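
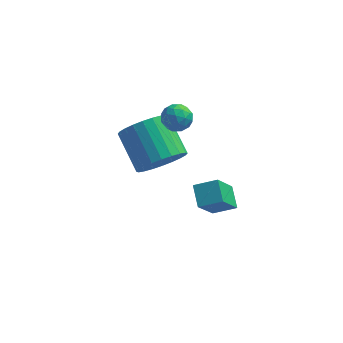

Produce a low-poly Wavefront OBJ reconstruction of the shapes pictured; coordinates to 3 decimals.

v -2.362 0.807 -2.489
v -1.976 1.354 -2.347
v -1.724 0.186 -1.833
v -1.338 0.733 -1.691
v -1.979 0.697 -1.457
v -2.374 1.081 -1.862
v -1.326 0.459 -2.318
v -1.721 0.843 -2.723
v -1.336 1.138 -2.241
v -1.74 1.285 -1.709
v -1.96 0.255 -2.471
v -2.364 0.402 -1.939
v -2.225 1.135 -2.475
v -1.475 0.405 -1.705
v -1.852 0.384 -1.567
v -1.625 0.705 -1.484
v -2.459 0.975 -2.19
v -2.232 1.296 -2.107
v -2.234 0.91 -1.584
v -1.468 0.244 -2.073
v -1.241 0.565 -1.99
v -2.075 0.835 -2.696
v -1.848 1.156 -2.613
v -1.466 0.63 -2.596
v -1.622 1.33 -2.33
v -1.247 0.965 -1.945
v -1.24 0.804 -2.313
v -1.472 1.03 -2.551
v -1.859 1.416 -2.017
v -1.484 1.051 -1.632
v -1.861 1.03 -1.494
v -2.093 1.255 -1.732
v -1.483 1.289 -1.955
v -2.216 0.489 -2.548
v -1.841 0.124 -2.163
v -1.607 0.285 -2.448
v -1.839 0.51 -2.686
v -2.453 0.575 -2.235
v -2.078 0.21 -1.85
v -2.228 0.51 -1.629
v -2.46 0.736 -1.867
v -2.217 0.251 -2.225
v 0.044 -3.613 -3.438
v -0.411 -4.603 -1.98
v -0.235 -2.806 -2.977
v -0.69 -3.796 -1.519
v 0.95 -3.504 -3.081
v 0.495 -4.494 -1.623
v 0.671 -2.697 -2.62
v 0.216 -3.687 -1.162
v -2.308 -0.251 -4.068
v -1.683 0.52 -4.518
v -2.607 1.862 -3.503
v -3.232 1.091 -3.052
v -2.007 0.505 -4.793
v -2.932 1.847 -3.778
v -2.377 0.375 -4.958
v -3.302 1.717 -3.942
v -2.736 0.149 -4.987
v -3.661 1.491 -3.971
v -3.031 -0.137 -4.876
v -3.955 1.205 -3.86
v -3.215 -0.441 -4.642
v -4.139 0.901 -3.626
v -3.261 -0.716 -4.321
v -4.185 0.626 -3.305
v -3.162 -0.92 -3.961
v -4.086 0.422 -2.945
v -2.933 -1.022 -3.617
v -3.857 0.32 -2.602
v -2.608 -1.007 -3.342
v -3.533 0.335 -2.327
v -2.238 -0.877 -3.178
v -3.163 0.465 -2.162
v -1.879 -0.651 -3.149
v -2.804 0.691 -2.133
v -1.585 -0.365 -3.26
v -2.509 0.977 -2.244
v -1.401 -0.061 -3.494
v -2.325 1.281 -2.478
v -1.355 0.214 -3.815
v -2.279 1.556 -2.799
v -1.454 0.418 -4.175
v -2.378 1.76 -3.159
f 1 38 17
f 38 12 41
f 17 41 6
f 38 41 17
f 1 17 13
f 17 6 18
f 13 18 2
f 17 18 13
f 1 13 22
f 13 2 23
f 22 23 8
f 13 23 22
f 1 22 34
f 22 8 37
f 34 37 11
f 22 37 34
f 1 34 38
f 34 11 42
f 38 42 12
f 34 42 38
f 2 18 29
f 18 6 32
f 29 32 10
f 18 32 29
f 6 41 19
f 41 12 40
f 19 40 5
f 41 40 19
f 12 42 39
f 42 11 35
f 39 35 3
f 42 35 39
f 11 37 36
f 37 8 24
f 36 24 7
f 37 24 36
f 8 23 28
f 23 2 25
f 28 25 9
f 23 25 28
f 4 30 16
f 30 10 31
f 16 31 5
f 30 31 16
f 4 16 14
f 16 5 15
f 14 15 3
f 16 15 14
f 4 14 21
f 14 3 20
f 21 20 7
f 14 20 21
f 4 21 26
f 21 7 27
f 26 27 9
f 21 27 26
f 4 26 30
f 26 9 33
f 30 33 10
f 26 33 30
f 5 31 19
f 31 10 32
f 19 32 6
f 31 32 19
f 3 15 39
f 15 5 40
f 39 40 12
f 15 40 39
f 7 20 36
f 20 3 35
f 36 35 11
f 20 35 36
f 9 27 28
f 27 7 24
f 28 24 8
f 27 24 28
f 10 33 29
f 33 9 25
f 29 25 2
f 33 25 29
f 44 46 43
f 47 44 43
f 43 46 45
f 45 47 43
f 44 50 46
f 48 44 47
f 48 50 44
f 46 50 45
f 49 47 45
f 45 50 49
f 49 48 47
f 50 48 49
f 52 51 55
f 52 55 53
f 53 55 56
f 53 56 54
f 55 51 57
f 55 57 56
f 56 57 58
f 56 58 54
f 57 51 59
f 57 59 58
f 58 59 60
f 58 60 54
f 59 51 61
f 59 61 60
f 60 61 62
f 60 62 54
f 61 51 63
f 61 63 62
f 62 63 64
f 62 64 54
f 63 51 65
f 63 65 64
f 64 65 66
f 64 66 54
f 65 51 67
f 65 67 66
f 66 67 68
f 66 68 54
f 67 51 69
f 67 69 68
f 68 69 70
f 68 70 54
f 69 51 71
f 69 71 70
f 70 71 72
f 70 72 54
f 71 51 73
f 71 73 72
f 72 73 74
f 72 74 54
f 73 51 75
f 73 75 74
f 74 75 76
f 74 76 54
f 75 51 77
f 75 77 76
f 76 77 78
f 76 78 54
f 77 51 79
f 77 79 78
f 78 79 80
f 78 80 54
f 79 51 81
f 79 81 80
f 80 81 82
f 80 82 54
f 81 51 83
f 81 83 82
f 82 83 84
f 82 84 54
f 83 51 52
f 83 52 84
f 84 52 53
f 84 53 54



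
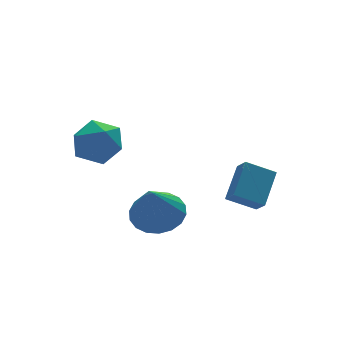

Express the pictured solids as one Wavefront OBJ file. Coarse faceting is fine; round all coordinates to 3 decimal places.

v -0.398 -3.126 -4.19
v 0.525 -3.025 -3.769
v -1.102 -3.774 -2.49
v 0.335 -2.62 -3.694
v -0.001 -2.315 -3.716
v -0.415 -2.171 -3.833
v -0.826 -2.216 -4.02
v -1.152 -2.441 -4.241
v -1.33 -2.802 -4.452
v -1.322 -3.227 -4.61
v -1.132 -3.633 -4.686
v -0.796 -3.937 -4.663
v -0.382 -4.082 -4.547
v 0.029 -4.037 -4.36
v 0.356 -3.811 -4.139
v 0.533 -3.45 -3.928
v 2.968 -4.227 -4.5
v 2.948 -4.811 -3.954
v 2.009 -3.683 -3.953
v 1.99 -4.267 -3.407
v 3.97 -3.393 -3.573
v 3.951 -3.977 -3.027
v 3.012 -2.849 -3.026
v 2.992 -3.433 -2.48
v -1.606 0.832 -1.931
v -1.113 0.532 -2.822
v -1.087 -0.612 -1.158
v -0.594 -0.912 -2.049
v -0.224 -0.089 -1.489
v -0.545 0.804 -1.967
v -1.655 -0.884 -2.013
v -1.976 0.009 -2.491
v -1.143 -0.528 -2.873
v -0.259 -0.037 -2.549
v -1.941 -0.043 -1.431
v -1.057 0.448 -1.107
f 2 1 4
f 2 4 3
f 4 1 5
f 4 5 3
f 5 1 6
f 5 6 3
f 6 1 7
f 6 7 3
f 7 1 8
f 7 8 3
f 8 1 9
f 8 9 3
f 9 1 10
f 9 10 3
f 10 1 11
f 10 11 3
f 11 1 12
f 11 12 3
f 12 1 13
f 12 13 3
f 13 1 14
f 13 14 3
f 14 1 15
f 14 15 3
f 15 1 16
f 15 16 3
f 16 1 2
f 16 2 3
f 18 20 17
f 21 18 17
f 17 20 19
f 19 21 17
f 18 24 20
f 22 18 21
f 22 24 18
f 20 24 19
f 23 21 19
f 19 24 23
f 23 22 21
f 24 22 23
f 25 36 30
f 25 30 26
f 25 26 32
f 25 32 35
f 25 35 36
f 26 30 34
f 30 36 29
f 36 35 27
f 35 32 31
f 32 26 33
f 28 34 29
f 28 29 27
f 28 27 31
f 28 31 33
f 28 33 34
f 29 34 30
f 27 29 36
f 31 27 35
f 33 31 32
f 34 33 26



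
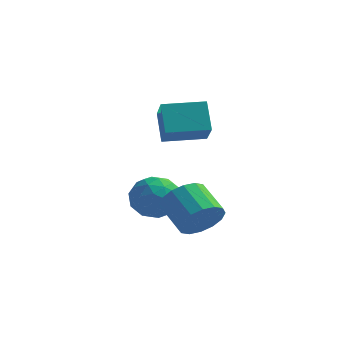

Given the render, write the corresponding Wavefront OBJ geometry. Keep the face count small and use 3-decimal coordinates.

v 4.612 -3.842 -1.069
v 5.251 -3.027 -0.798
v 4.006 -2.343 0.08
v 3.368 -3.158 -0.191
v 5.007 -2.867 -1.269
v 3.762 -2.184 -0.391
v 4.657 -2.969 -1.686
v 3.412 -2.285 -0.808
v 4.295 -3.304 -1.938
v 3.05 -2.62 -1.06
v 4.018 -3.783 -1.957
v 2.773 -3.1 -1.079
v 3.901 -4.278 -1.738
v 2.656 -3.595 -0.86
v 3.974 -4.657 -1.34
v 2.729 -3.973 -0.462
v 4.218 -4.816 -0.869
v 2.973 -4.133 0.009
v 4.568 -4.715 -0.452
v 3.323 -4.031 0.426
v 4.93 -4.38 -0.2
v 3.685 -3.696 0.678
v 5.207 -3.9 -0.181
v 3.962 -3.217 0.697
v 5.324 -3.405 -0.4
v 4.079 -2.722 0.478
v 1.191 -1.315 3.586
v 1.952 -2.385 4.518
v 2.716 -0.168 3.657
v 3.477 -1.238 4.589
v 1.783 -2.022 2.291
v 2.544 -3.092 3.223
v 3.308 -0.875 2.362
v 4.069 -1.945 3.294
v 0.112 -1.333 -0.992
v 0.965 -0.633 -0.523
v 1.475 -2.467 -1.777
v 2.328 -1.767 -1.308
v 1.649 -2.447 -0.592
v 0.806 -1.746 -0.106
v 1.634 -1.354 -2.194
v 0.791 -0.653 -1.708
v 1.905 -0.646 -1.266
v 1.915 -1.322 -0.275
v 0.525 -1.778 -2.025
v 0.535 -2.454 -1.034
v 0.419 -0.883 -0.688
v 2.021 -2.217 -1.612
v 1.622 -2.616 -1.191
v 2.123 -2.205 -0.915
v 0.326 -1.537 -0.443
v 0.827 -1.126 -0.167
v 1.229 -2.192 -0.208
v 1.613 -1.974 -2.133
v 2.114 -1.563 -1.857
v 0.317 -0.895 -1.385
v 0.818 -0.484 -1.109
v 1.211 -0.908 -2.092
v 1.473 -0.48 -0.849
v 2.274 -1.147 -1.311
v 1.866 -0.904 -1.832
v 1.371 -0.492 -1.546
v 1.478 -0.877 -0.267
v 2.279 -1.544 -0.729
v 1.88 -1.943 -0.308
v 1.385 -1.531 -0.022
v 2.031 -0.885 -0.704
v 0.161 -1.556 -1.571
v 0.962 -2.223 -2.033
v 1.055 -1.569 -2.278
v 0.56 -1.157 -1.992
v 0.166 -1.953 -0.989
v 0.967 -2.62 -1.451
v 1.069 -2.608 -0.754
v 0.574 -2.196 -0.468
v 0.409 -2.215 -1.596
f 2 1 5
f 2 5 3
f 3 5 6
f 3 6 4
f 5 1 7
f 5 7 6
f 6 7 8
f 6 8 4
f 7 1 9
f 7 9 8
f 8 9 10
f 8 10 4
f 9 1 11
f 9 11 10
f 10 11 12
f 10 12 4
f 11 1 13
f 11 13 12
f 12 13 14
f 12 14 4
f 13 1 15
f 13 15 14
f 14 15 16
f 14 16 4
f 15 1 17
f 15 17 16
f 16 17 18
f 16 18 4
f 17 1 19
f 17 19 18
f 18 19 20
f 18 20 4
f 19 1 21
f 19 21 20
f 20 21 22
f 20 22 4
f 21 1 23
f 21 23 22
f 22 23 24
f 22 24 4
f 23 1 25
f 23 25 24
f 24 25 26
f 24 26 4
f 25 1 2
f 25 2 26
f 26 2 3
f 26 3 4
f 28 30 27
f 31 28 27
f 27 30 29
f 29 31 27
f 28 34 30
f 32 28 31
f 32 34 28
f 30 34 29
f 33 31 29
f 29 34 33
f 33 32 31
f 34 32 33
f 35 72 51
f 72 46 75
f 51 75 40
f 72 75 51
f 35 51 47
f 51 40 52
f 47 52 36
f 51 52 47
f 35 47 56
f 47 36 57
f 56 57 42
f 47 57 56
f 35 56 68
f 56 42 71
f 68 71 45
f 56 71 68
f 35 68 72
f 68 45 76
f 72 76 46
f 68 76 72
f 36 52 63
f 52 40 66
f 63 66 44
f 52 66 63
f 40 75 53
f 75 46 74
f 53 74 39
f 75 74 53
f 46 76 73
f 76 45 69
f 73 69 37
f 76 69 73
f 45 71 70
f 71 42 58
f 70 58 41
f 71 58 70
f 42 57 62
f 57 36 59
f 62 59 43
f 57 59 62
f 38 64 50
f 64 44 65
f 50 65 39
f 64 65 50
f 38 50 48
f 50 39 49
f 48 49 37
f 50 49 48
f 38 48 55
f 48 37 54
f 55 54 41
f 48 54 55
f 38 55 60
f 55 41 61
f 60 61 43
f 55 61 60
f 38 60 64
f 60 43 67
f 64 67 44
f 60 67 64
f 39 65 53
f 65 44 66
f 53 66 40
f 65 66 53
f 37 49 73
f 49 39 74
f 73 74 46
f 49 74 73
f 41 54 70
f 54 37 69
f 70 69 45
f 54 69 70
f 43 61 62
f 61 41 58
f 62 58 42
f 61 58 62
f 44 67 63
f 67 43 59
f 63 59 36
f 67 59 63



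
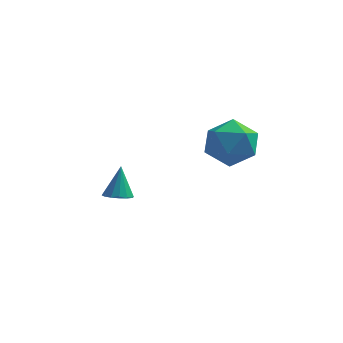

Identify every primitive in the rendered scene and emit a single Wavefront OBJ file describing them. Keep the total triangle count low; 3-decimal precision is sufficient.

v -3.574 -1.654 -3.592
v -3.094 -2.054 -3.413
v -3.566 -1.026 -2.208
v -2.939 -1.782 -3.537
v -2.954 -1.476 -3.676
v -3.135 -1.218 -3.792
v -3.434 -1.076 -3.855
v -3.77 -1.089 -3.847
v -4.054 -1.254 -3.771
v -4.208 -1.525 -3.647
v -4.193 -1.832 -3.508
v -4.012 -2.09 -3.392
v -3.713 -2.232 -3.329
v -3.377 -2.219 -3.337
v 0.353 -3.133 1.55
v 1.282 -2.472 1.217
v 1.398 -4.728 1.303
v 2.327 -4.067 0.97
v 1.955 -4.043 2.098
v 1.309 -3.057 2.251
v 1.371 -4.143 0.269
v 0.725 -3.157 0.422
v 1.912 -3.096 0.425
v 2.273 -3.034 1.556
v 0.407 -4.166 0.964
v 0.768 -4.104 2.095
f 2 1 4
f 2 4 3
f 4 1 5
f 4 5 3
f 5 1 6
f 5 6 3
f 6 1 7
f 6 7 3
f 7 1 8
f 7 8 3
f 8 1 9
f 8 9 3
f 9 1 10
f 9 10 3
f 10 1 11
f 10 11 3
f 11 1 12
f 11 12 3
f 12 1 13
f 12 13 3
f 13 1 14
f 13 14 3
f 14 1 2
f 14 2 3
f 15 26 20
f 15 20 16
f 15 16 22
f 15 22 25
f 15 25 26
f 16 20 24
f 20 26 19
f 26 25 17
f 25 22 21
f 22 16 23
f 18 24 19
f 18 19 17
f 18 17 21
f 18 21 23
f 18 23 24
f 19 24 20
f 17 19 26
f 21 17 25
f 23 21 22
f 24 23 16



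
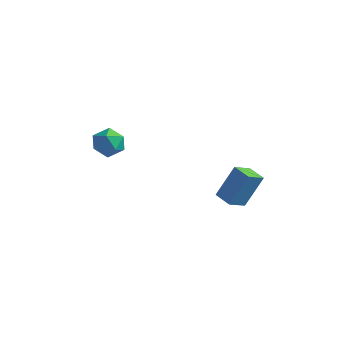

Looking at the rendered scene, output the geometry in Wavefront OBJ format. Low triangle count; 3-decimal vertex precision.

v -2.831 -0.931 3.969
v -2.039 -0.566 3.998
v -2.241 -2.214 3.982
v -1.449 -1.849 4.011
v -1.981 -1.79 4.7
v -2.346 -0.998 4.692
v -1.934 -1.782 3.288
v -2.299 -0.99 3.28
v -1.484 -1.092 3.577
v -1.514 -1.097 4.449
v -2.766 -1.683 3.531
v -2.796 -1.688 4.403
v 3.07 -0.609 1.909
v 3.569 0.161 3.492
v 3.336 0.324 1.371
v 3.835 1.095 2.954
v 3.965 -0.935 1.786
v 4.464 -0.164 3.369
v 4.231 -0.001 1.248
v 4.73 0.769 2.831
f 1 12 6
f 1 6 2
f 1 2 8
f 1 8 11
f 1 11 12
f 2 6 10
f 6 12 5
f 12 11 3
f 11 8 7
f 8 2 9
f 4 10 5
f 4 5 3
f 4 3 7
f 4 7 9
f 4 9 10
f 5 10 6
f 3 5 12
f 7 3 11
f 9 7 8
f 10 9 2
f 14 16 13
f 17 14 13
f 13 16 15
f 15 17 13
f 14 20 16
f 18 14 17
f 18 20 14
f 16 20 15
f 19 17 15
f 15 20 19
f 19 18 17
f 20 18 19



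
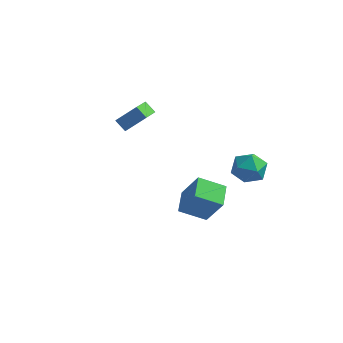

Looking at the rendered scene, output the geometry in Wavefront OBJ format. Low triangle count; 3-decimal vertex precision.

v 1.986 -3.836 -0.807
v 2.952 -4.019 0.865
v 1.639 -2.566 -0.468
v 2.605 -2.748 1.204
v 3.295 -3.292 -1.504
v 4.261 -3.474 0.168
v 2.948 -2.021 -1.165
v 3.914 -2.204 0.507
v -3.458 2.952 -0.761
v -3.144 1.074 0.216
v -4.103 3.126 -0.22
v -3.789 1.248 0.757
v -2.511 3.592 0.163
v -2.197 1.714 1.14
v -3.156 3.766 0.704
v -2.842 1.888 1.681
v 3.242 4.637 -3.567
v 3.754 4.274 -2.671
v 2.006 3.386 -3.369
v 2.518 3.023 -2.473
v 2.019 3.995 -2.46
v 2.783 4.769 -2.583
v 2.977 2.891 -3.457
v 3.741 3.665 -3.58
v 3.59 3.194 -2.604
v 2.998 3.877 -1.988
v 2.762 3.783 -4.052
v 2.17 4.466 -3.436
f 2 4 1
f 5 2 1
f 1 4 3
f 3 5 1
f 2 8 4
f 6 2 5
f 6 8 2
f 4 8 3
f 7 5 3
f 3 8 7
f 7 6 5
f 8 6 7
f 10 12 9
f 13 10 9
f 9 12 11
f 11 13 9
f 10 16 12
f 14 10 13
f 14 16 10
f 12 16 11
f 15 13 11
f 11 16 15
f 15 14 13
f 16 14 15
f 17 28 22
f 17 22 18
f 17 18 24
f 17 24 27
f 17 27 28
f 18 22 26
f 22 28 21
f 28 27 19
f 27 24 23
f 24 18 25
f 20 26 21
f 20 21 19
f 20 19 23
f 20 23 25
f 20 25 26
f 21 26 22
f 19 21 28
f 23 19 27
f 25 23 24
f 26 25 18



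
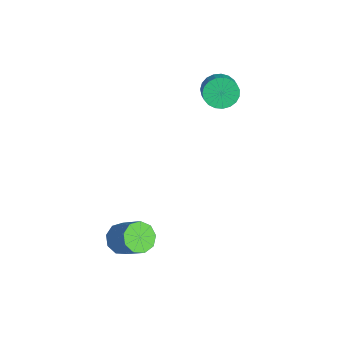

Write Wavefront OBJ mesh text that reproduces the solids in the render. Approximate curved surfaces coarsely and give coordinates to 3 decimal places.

v 2.482 -3.758 -2.392
v 3.174 -3.686 -3.053
v 4.45 -3.051 -1.65
v 3.758 -3.122 -0.988
v 2.845 -3.119 -3.01
v 4.121 -2.484 -1.607
v 2.346 -2.851 -2.678
v 3.622 -2.216 -1.275
v 1.911 -3.007 -2.212
v 3.186 -2.372 -0.808
v 1.743 -3.514 -1.83
v 3.018 -2.879 -0.426
v 1.921 -4.135 -1.711
v 3.196 -3.5 -0.307
v 2.362 -4.579 -1.91
v 3.637 -3.944 -0.507
v 2.859 -4.639 -2.335
v 4.134 -4.004 -0.932
v 3.18 -4.286 -2.786
v 4.455 -3.651 -1.383
v -3.237 3.257 3.208
v -2.817 2.79 2.404
v -1.964 2.656 2.928
v -2.383 3.123 3.732
v -2.712 3.195 2.336
v -1.858 3.061 2.859
v -2.697 3.611 2.419
v -1.843 3.477 2.942
v -2.775 3.966 2.638
v -1.922 3.831 3.161
v -2.933 4.198 2.956
v -2.08 4.063 3.479
v -3.144 4.267 3.317
v -2.291 4.133 3.84
v -3.371 4.162 3.66
v -2.517 4.028 4.183
v -3.574 3.9 3.924
v -2.721 3.766 4.448
v -3.719 3.528 4.065
v -2.866 3.393 4.588
v -3.781 3.108 4.058
v -2.928 2.974 4.581
v -3.749 2.714 3.904
v -2.895 2.58 4.427
v -3.628 2.414 3.629
v -2.774 2.28 4.152
v -3.439 2.26 3.282
v -2.586 2.126 3.805
v -3.215 2.278 2.922
v -2.362 2.144 3.445
v -2.995 2.466 2.612
v -2.142 2.331 3.135
f 2 1 5
f 2 5 3
f 3 5 6
f 3 6 4
f 5 1 7
f 5 7 6
f 6 7 8
f 6 8 4
f 7 1 9
f 7 9 8
f 8 9 10
f 8 10 4
f 9 1 11
f 9 11 10
f 10 11 12
f 10 12 4
f 11 1 13
f 11 13 12
f 12 13 14
f 12 14 4
f 13 1 15
f 13 15 14
f 14 15 16
f 14 16 4
f 15 1 17
f 15 17 16
f 16 17 18
f 16 18 4
f 17 1 19
f 17 19 18
f 18 19 20
f 18 20 4
f 19 1 2
f 19 2 20
f 20 2 3
f 20 3 4
f 22 21 25
f 22 25 23
f 23 25 26
f 23 26 24
f 25 21 27
f 25 27 26
f 26 27 28
f 26 28 24
f 27 21 29
f 27 29 28
f 28 29 30
f 28 30 24
f 29 21 31
f 29 31 30
f 30 31 32
f 30 32 24
f 31 21 33
f 31 33 32
f 32 33 34
f 32 34 24
f 33 21 35
f 33 35 34
f 34 35 36
f 34 36 24
f 35 21 37
f 35 37 36
f 36 37 38
f 36 38 24
f 37 21 39
f 37 39 38
f 38 39 40
f 38 40 24
f 39 21 41
f 39 41 40
f 40 41 42
f 40 42 24
f 41 21 43
f 41 43 42
f 42 43 44
f 42 44 24
f 43 21 45
f 43 45 44
f 44 45 46
f 44 46 24
f 45 21 47
f 45 47 46
f 46 47 48
f 46 48 24
f 47 21 49
f 47 49 48
f 48 49 50
f 48 50 24
f 49 21 51
f 49 51 50
f 50 51 52
f 50 52 24
f 51 21 22
f 51 22 52
f 52 22 23
f 52 23 24



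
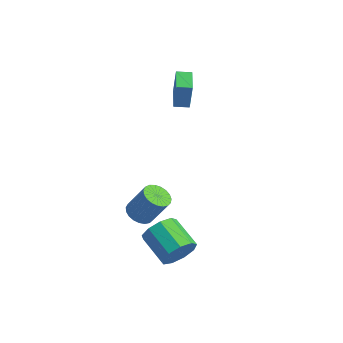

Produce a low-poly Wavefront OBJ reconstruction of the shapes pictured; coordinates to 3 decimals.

v 0.424 -2.953 0.097
v 0.789 -2.362 -0.279
v 1.561 -1.856 1.267
v 1.196 -2.447 1.643
v 0.508 -2.22 -0.185
v 1.28 -1.714 1.361
v 0.212 -2.205 -0.042
v 0.984 -1.699 1.503
v -0.047 -2.319 0.125
v 0.725 -1.813 1.67
v -0.224 -2.543 0.287
v 0.548 -2.037 1.832
v -0.29 -2.838 0.416
v 0.482 -2.332 1.961
v -0.232 -3.153 0.49
v 0.54 -2.646 2.036
v -0.06 -3.433 0.496
v 0.712 -2.927 2.042
v 0.195 -3.63 0.434
v 0.967 -3.124 1.979
v 0.489 -3.71 0.313
v 1.261 -3.204 1.858
v 0.773 -3.66 0.155
v 1.545 -3.153 1.7
v 0.996 -3.487 -0.013
v 1.768 -2.98 1.532
v 1.12 -3.222 -0.162
v 1.892 -2.715 1.383
v 1.124 -2.91 -0.266
v 1.896 -2.404 1.279
v 1.007 -2.606 -0.307
v 1.779 -2.1 1.238
v -4.645 3.831 3.238
v -4.389 3.803 4.919
v -4.09 4.47 3.164
v -3.834 4.443 4.845
v -3.546 2.857 3.055
v -3.29 2.83 4.736
v -2.991 3.497 2.981
v -2.735 3.469 4.662
v 3.406 -2.997 -1.133
v 3.807 -2.555 -0.305
v 2.094 -2.361 0.42
v 1.694 -2.803 -0.407
v 3.658 -2.071 -0.786
v 1.945 -1.877 -0.061
v 3.392 -2.021 -1.429
v 1.679 -1.827 -0.704
v 3.132 -2.428 -1.933
v 1.419 -2.233 -1.208
v 3.001 -3.1 -2.063
v 1.288 -2.906 -1.338
v 3.059 -3.725 -1.757
v 1.347 -3.531 -1.032
v 3.28 -4.009 -1.159
v 1.568 -3.815 -0.434
v 3.56 -3.819 -0.549
v 1.847 -3.625 0.176
v 3.768 -3.245 -0.212
v 2.055 -3.051 0.513
f 2 1 5
f 2 5 3
f 3 5 6
f 3 6 4
f 5 1 7
f 5 7 6
f 6 7 8
f 6 8 4
f 7 1 9
f 7 9 8
f 8 9 10
f 8 10 4
f 9 1 11
f 9 11 10
f 10 11 12
f 10 12 4
f 11 1 13
f 11 13 12
f 12 13 14
f 12 14 4
f 13 1 15
f 13 15 14
f 14 15 16
f 14 16 4
f 15 1 17
f 15 17 16
f 16 17 18
f 16 18 4
f 17 1 19
f 17 19 18
f 18 19 20
f 18 20 4
f 19 1 21
f 19 21 20
f 20 21 22
f 20 22 4
f 21 1 23
f 21 23 22
f 22 23 24
f 22 24 4
f 23 1 25
f 23 25 24
f 24 25 26
f 24 26 4
f 25 1 27
f 25 27 26
f 26 27 28
f 26 28 4
f 27 1 29
f 27 29 28
f 28 29 30
f 28 30 4
f 29 1 31
f 29 31 30
f 30 31 32
f 30 32 4
f 31 1 2
f 31 2 32
f 32 2 3
f 32 3 4
f 34 36 33
f 37 34 33
f 33 36 35
f 35 37 33
f 34 40 36
f 38 34 37
f 38 40 34
f 36 40 35
f 39 37 35
f 35 40 39
f 39 38 37
f 40 38 39
f 42 41 45
f 42 45 43
f 43 45 46
f 43 46 44
f 45 41 47
f 45 47 46
f 46 47 48
f 46 48 44
f 47 41 49
f 47 49 48
f 48 49 50
f 48 50 44
f 49 41 51
f 49 51 50
f 50 51 52
f 50 52 44
f 51 41 53
f 51 53 52
f 52 53 54
f 52 54 44
f 53 41 55
f 53 55 54
f 54 55 56
f 54 56 44
f 55 41 57
f 55 57 56
f 56 57 58
f 56 58 44
f 57 41 59
f 57 59 58
f 58 59 60
f 58 60 44
f 59 41 42
f 59 42 60
f 60 42 43
f 60 43 44



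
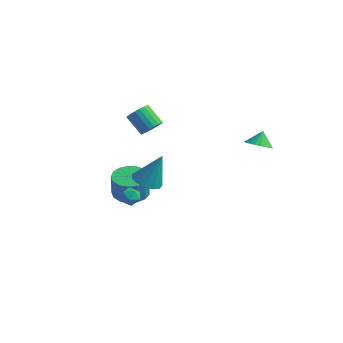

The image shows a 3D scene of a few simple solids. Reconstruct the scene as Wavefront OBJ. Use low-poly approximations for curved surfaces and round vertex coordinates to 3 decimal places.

v -2.427 -0.304 -4.547
v -1.551 -0.948 -4.628
v -1.497 -1.06 -3.153
v -2.373 -0.416 -3.073
v -1.35 -0.468 -4.599
v -1.297 -0.579 -3.124
v -1.396 0.05 -4.558
v -1.342 -0.061 -3.083
v -1.678 0.487 -4.515
v -1.624 0.376 -3.04
v -2.132 0.743 -4.479
v -2.078 0.631 -3.004
v -2.653 0.758 -4.459
v -2.599 0.647 -2.984
v -3.122 0.53 -4.459
v -3.068 0.419 -2.984
v -3.432 0.111 -4.479
v -3.378 0 -3.004
v -3.512 -0.403 -4.515
v -3.458 -0.514 -3.04
v -3.343 -0.895 -4.558
v -3.289 -1.006 -3.084
v -2.964 -1.251 -4.599
v -2.91 -1.363 -3.124
v -2.463 -1.391 -4.628
v -2.409 -1.502 -3.153
v -1.953 -1.281 -4.638
v -1.899 -1.393 -3.164
v -1.56 -1.731 -2.849
v -1.005 -1.525 -3.145
v -1.555 -2.615 -3.455
v -1 -2.409 -3.751
v -0.987 -2.596 -3.116
v -0.989 -2.05 -2.741
v -1.571 -2.09 -3.859
v -1.573 -1.544 -3.484
v -1.011 -1.747 -3.769
v -0.65 -2.06 -3.31
v -1.91 -2.08 -3.29
v -1.549 -2.393 -2.831
v 3.899 3.088 -0.155
v 4.704 3.274 -0.232
v 3.841 3.672 0.655
v 4.554 3.521 -0.422
v 4.291 3.693 -0.564
v 3.96 3.76 -0.637
v 3.619 3.711 -0.625
v 3.326 3.554 -0.533
v 3.132 3.317 -0.375
v 3.07 3.039 -0.178
v 3.152 2.77 0.022
v 3.363 2.556 0.191
v 3.667 2.434 0.301
v 4.01 2.425 0.332
v 4.334 2.53 0.279
v 4.583 2.732 0.151
v 4.714 2.995 -0.03
v -0.433 -1.665 -1.876
v 0.308 -1.262 -2.243
v 0.193 -1.055 0.056
v -0.065 -0.903 -2.236
v -0.555 -0.785 -2.114
v -1.007 -0.947 -1.917
v -1.276 -1.337 -1.706
v -1.277 -1.831 -1.55
v -1.011 -2.272 -1.496
v -0.561 -2.521 -1.564
v -0.071 -2.498 -1.73
v 0.305 -2.211 -1.943
v 0.446 -1.75 -2.134
v -3.056 2.931 -1.244
v -2.577 2.862 -0.659
v -3.705 3.08 0.29
v -4.184 3.149 -0.296
v -2.565 3.172 -0.717
v -3.693 3.391 0.232
v -2.639 3.441 -0.866
v -3.767 3.659 0.083
v -2.785 3.622 -1.08
v -3.913 3.84 -0.132
v -2.977 3.683 -1.323
v -4.105 3.901 -0.375
v -3.183 3.614 -1.553
v -4.311 3.832 -0.604
v -3.368 3.427 -1.729
v -4.496 3.645 -0.78
v -3.498 3.154 -1.821
v -4.626 3.372 -0.872
v -3.552 2.843 -1.814
v -4.68 3.061 -0.865
v -3.52 2.547 -1.708
v -4.648 2.765 -0.759
v -3.408 2.317 -1.522
v -4.536 2.535 -0.573
v -3.235 2.194 -1.288
v -4.363 2.412 -0.339
v -3.031 2.198 -1.046
v -4.159 2.416 -0.098
v -2.832 2.328 -0.839
v -3.96 2.547 0.11
v -2.671 2.563 -0.702
v -3.799 2.782 0.247
f 2 1 5
f 2 5 3
f 3 5 6
f 3 6 4
f 5 1 7
f 5 7 6
f 6 7 8
f 6 8 4
f 7 1 9
f 7 9 8
f 8 9 10
f 8 10 4
f 9 1 11
f 9 11 10
f 10 11 12
f 10 12 4
f 11 1 13
f 11 13 12
f 12 13 14
f 12 14 4
f 13 1 15
f 13 15 14
f 14 15 16
f 14 16 4
f 15 1 17
f 15 17 16
f 16 17 18
f 16 18 4
f 17 1 19
f 17 19 18
f 18 19 20
f 18 20 4
f 19 1 21
f 19 21 20
f 20 21 22
f 20 22 4
f 21 1 23
f 21 23 22
f 22 23 24
f 22 24 4
f 23 1 25
f 23 25 24
f 24 25 26
f 24 26 4
f 25 1 27
f 25 27 26
f 26 27 28
f 26 28 4
f 27 1 2
f 27 2 28
f 28 2 3
f 28 3 4
f 29 40 34
f 29 34 30
f 29 30 36
f 29 36 39
f 29 39 40
f 30 34 38
f 34 40 33
f 40 39 31
f 39 36 35
f 36 30 37
f 32 38 33
f 32 33 31
f 32 31 35
f 32 35 37
f 32 37 38
f 33 38 34
f 31 33 40
f 35 31 39
f 37 35 36
f 38 37 30
f 42 41 44
f 42 44 43
f 44 41 45
f 44 45 43
f 45 41 46
f 45 46 43
f 46 41 47
f 46 47 43
f 47 41 48
f 47 48 43
f 48 41 49
f 48 49 43
f 49 41 50
f 49 50 43
f 50 41 51
f 50 51 43
f 51 41 52
f 51 52 43
f 52 41 53
f 52 53 43
f 53 41 54
f 53 54 43
f 54 41 55
f 54 55 43
f 55 41 56
f 55 56 43
f 56 41 57
f 56 57 43
f 57 41 42
f 57 42 43
f 59 58 61
f 59 61 60
f 61 58 62
f 61 62 60
f 62 58 63
f 62 63 60
f 63 58 64
f 63 64 60
f 64 58 65
f 64 65 60
f 65 58 66
f 65 66 60
f 66 58 67
f 66 67 60
f 67 58 68
f 67 68 60
f 68 58 69
f 68 69 60
f 69 58 70
f 69 70 60
f 70 58 59
f 70 59 60
f 72 71 75
f 72 75 73
f 73 75 76
f 73 76 74
f 75 71 77
f 75 77 76
f 76 77 78
f 76 78 74
f 77 71 79
f 77 79 78
f 78 79 80
f 78 80 74
f 79 71 81
f 79 81 80
f 80 81 82
f 80 82 74
f 81 71 83
f 81 83 82
f 82 83 84
f 82 84 74
f 83 71 85
f 83 85 84
f 84 85 86
f 84 86 74
f 85 71 87
f 85 87 86
f 86 87 88
f 86 88 74
f 87 71 89
f 87 89 88
f 88 89 90
f 88 90 74
f 89 71 91
f 89 91 90
f 90 91 92
f 90 92 74
f 91 71 93
f 91 93 92
f 92 93 94
f 92 94 74
f 93 71 95
f 93 95 94
f 94 95 96
f 94 96 74
f 95 71 97
f 95 97 96
f 96 97 98
f 96 98 74
f 97 71 99
f 97 99 98
f 98 99 100
f 98 100 74
f 99 71 101
f 99 101 100
f 100 101 102
f 100 102 74
f 101 71 72
f 101 72 102
f 102 72 73
f 102 73 74



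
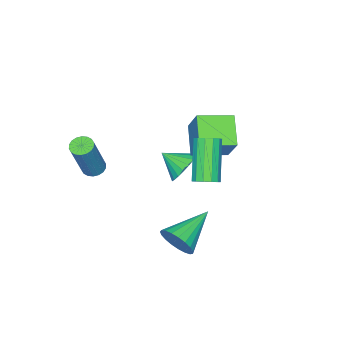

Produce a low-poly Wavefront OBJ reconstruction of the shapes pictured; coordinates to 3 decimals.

v -0.24 3.194 1.051
v 0.162 3.377 1.41
v -0.897 2.61 2.989
v -1.3 2.426 2.629
v -0.051 3.616 1.383
v -1.11 2.849 2.962
v -0.324 3.721 1.251
v -1.383 2.954 2.83
v -0.571 3.658 1.055
v -1.63 2.891 2.634
v -0.712 3.448 0.858
v -1.772 2.681 2.436
v -0.705 3.157 0.722
v -1.764 2.39 2.3
v -0.549 2.878 0.69
v -1.608 2.111 2.269
v -0.296 2.699 0.773
v -1.355 1.932 2.352
v -0.025 2.677 0.944
v -1.084 1.91 2.523
v 0.178 2.819 1.149
v -0.882 2.052 2.728
v 0.247 3.08 1.323
v -0.812 2.313 2.901
v 0.365 -2.119 -0.366
v 0.732 -2.462 -0.5
v 1.643 -2.264 1.493
v 1.275 -1.921 1.626
v 0.825 -2.26 -0.563
v 1.736 -2.061 1.43
v 0.827 -2.03 -0.587
v 1.738 -1.831 1.406
v 0.737 -1.817 -0.567
v 1.648 -1.619 1.426
v 0.574 -1.665 -0.507
v 1.485 -1.466 1.485
v 0.369 -1.602 -0.42
v 1.28 -1.403 1.573
v 0.163 -1.642 -0.322
v 1.074 -1.443 1.671
v -0.003 -1.776 -0.233
v 0.908 -1.578 1.76
v -0.096 -1.979 -0.17
v 0.815 -1.78 1.823
v -0.098 -2.209 -0.146
v 0.813 -2.01 1.847
v -0.008 -2.421 -0.166
v 0.903 -2.223 1.827
v 0.155 -2.574 -0.225
v 1.066 -2.375 1.767
v 0.36 -2.637 -0.313
v 1.271 -2.438 1.68
v 0.566 -2.597 -0.411
v 1.477 -2.398 1.582
v -3.868 -0.772 -2.345
v -3.013 -0.634 -2.55
v -3.552 -1.768 -1.695
v -3.049 -0.441 -2.237
v -3.227 -0.305 -1.942
v -3.515 -0.25 -1.717
v -3.865 -0.285 -1.6
v -4.215 -0.404 -1.612
v -4.505 -0.587 -1.751
v -4.685 -0.802 -1.993
v -4.724 -1.012 -2.295
v -4.615 -1.18 -2.606
v -4.377 -1.278 -2.872
v -4.051 -1.288 -3.047
v -3.693 -1.209 -3.1
v -3.366 -1.055 -3.023
v -3.125 -0.852 -2.828
v -2.984 0.25 -0.5
v -3.894 -0.615 0.409
v -4.161 1.287 -0.691
v -5.071 0.422 0.218
v -2.429 1.138 0.902
v -3.339 0.273 1.811
v -3.606 2.175 0.711
v -4.516 1.31 1.62
v 0.421 2.259 -2.777
v 0.738 2.609 -2.07
v -1.441 2.381 -2.003
v 0.673 2.893 -2.27
v 0.565 3.068 -2.558
v 0.432 3.102 -2.884
v 0.297 2.991 -3.191
v 0.183 2.754 -3.426
v 0.111 2.43 -3.55
v 0.092 2.078 -3.54
v 0.13 1.756 -3.398
v 0.218 1.522 -3.148
v 0.342 1.415 -2.835
v 0.479 1.454 -2.511
v 0.606 1.632 -2.234
v 0.701 1.919 -2.05
v 0.748 2.265 -1.992
f 2 1 5
f 2 5 3
f 3 5 6
f 3 6 4
f 5 1 7
f 5 7 6
f 6 7 8
f 6 8 4
f 7 1 9
f 7 9 8
f 8 9 10
f 8 10 4
f 9 1 11
f 9 11 10
f 10 11 12
f 10 12 4
f 11 1 13
f 11 13 12
f 12 13 14
f 12 14 4
f 13 1 15
f 13 15 14
f 14 15 16
f 14 16 4
f 15 1 17
f 15 17 16
f 16 17 18
f 16 18 4
f 17 1 19
f 17 19 18
f 18 19 20
f 18 20 4
f 19 1 21
f 19 21 20
f 20 21 22
f 20 22 4
f 21 1 23
f 21 23 22
f 22 23 24
f 22 24 4
f 23 1 2
f 23 2 24
f 24 2 3
f 24 3 4
f 26 25 29
f 26 29 27
f 27 29 30
f 27 30 28
f 29 25 31
f 29 31 30
f 30 31 32
f 30 32 28
f 31 25 33
f 31 33 32
f 32 33 34
f 32 34 28
f 33 25 35
f 33 35 34
f 34 35 36
f 34 36 28
f 35 25 37
f 35 37 36
f 36 37 38
f 36 38 28
f 37 25 39
f 37 39 38
f 38 39 40
f 38 40 28
f 39 25 41
f 39 41 40
f 40 41 42
f 40 42 28
f 41 25 43
f 41 43 42
f 42 43 44
f 42 44 28
f 43 25 45
f 43 45 44
f 44 45 46
f 44 46 28
f 45 25 47
f 45 47 46
f 46 47 48
f 46 48 28
f 47 25 49
f 47 49 48
f 48 49 50
f 48 50 28
f 49 25 51
f 49 51 50
f 50 51 52
f 50 52 28
f 51 25 53
f 51 53 52
f 52 53 54
f 52 54 28
f 53 25 26
f 53 26 54
f 54 26 27
f 54 27 28
f 56 55 58
f 56 58 57
f 58 55 59
f 58 59 57
f 59 55 60
f 59 60 57
f 60 55 61
f 60 61 57
f 61 55 62
f 61 62 57
f 62 55 63
f 62 63 57
f 63 55 64
f 63 64 57
f 64 55 65
f 64 65 57
f 65 55 66
f 65 66 57
f 66 55 67
f 66 67 57
f 67 55 68
f 67 68 57
f 68 55 69
f 68 69 57
f 69 55 70
f 69 70 57
f 70 55 71
f 70 71 57
f 71 55 56
f 71 56 57
f 73 75 72
f 76 73 72
f 72 75 74
f 74 76 72
f 73 79 75
f 77 73 76
f 77 79 73
f 75 79 74
f 78 76 74
f 74 79 78
f 78 77 76
f 79 77 78
f 81 80 83
f 81 83 82
f 83 80 84
f 83 84 82
f 84 80 85
f 84 85 82
f 85 80 86
f 85 86 82
f 86 80 87
f 86 87 82
f 87 80 88
f 87 88 82
f 88 80 89
f 88 89 82
f 89 80 90
f 89 90 82
f 90 80 91
f 90 91 82
f 91 80 92
f 91 92 82
f 92 80 93
f 92 93 82
f 93 80 94
f 93 94 82
f 94 80 95
f 94 95 82
f 95 80 96
f 95 96 82
f 96 80 81
f 96 81 82



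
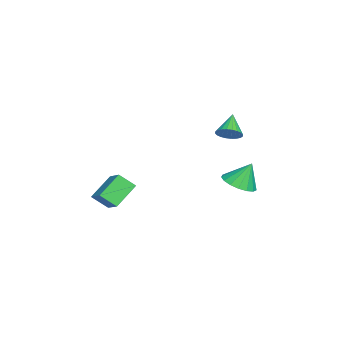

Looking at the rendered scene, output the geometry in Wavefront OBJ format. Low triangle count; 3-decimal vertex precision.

v -0.407 -3.72 -1.75
v -0.368 -4.609 -0.991
v -1.539 -2.908 -0.741
v -1.499 -3.797 0.019
v 0.699 -3.063 -1.039
v 0.739 -3.952 -0.279
v -0.432 -2.251 -0.029
v -0.393 -3.14 0.73
v -2.626 2.317 3.028
v -2.21 1.968 3.531
v -3.734 2.383 3.992
v -2.145 2.244 3.587
v -2.154 2.531 3.557
v -2.234 2.785 3.447
v -2.374 2.969 3.273
v -2.553 3.053 3.062
v -2.742 3.025 2.846
v -2.914 2.889 2.657
v -3.042 2.666 2.526
v -3.106 2.39 2.47
v -3.097 2.103 2.5
v -3.017 1.848 2.61
v -2.877 1.665 2.784
v -2.699 1.581 2.995
v -2.509 1.609 3.211
v -2.338 1.745 3.399
v 0.385 3.174 0.955
v 1.251 3.658 0.837
v 0.215 3.806 2.305
v 0.926 3.959 0.655
v 0.477 4.08 0.542
v 0.006 3.993 0.524
v -0.377 3.718 0.604
v -0.586 3.319 0.765
v -0.573 2.886 0.97
v -0.34 2.52 1.171
v 0.058 2.303 1.323
v 0.532 2.285 1.39
v 0.972 2.471 1.358
v 1.277 2.818 1.234
v 1.378 3.247 1.045
f 2 4 1
f 5 2 1
f 1 4 3
f 3 5 1
f 2 8 4
f 6 2 5
f 6 8 2
f 4 8 3
f 7 5 3
f 3 8 7
f 7 6 5
f 8 6 7
f 10 9 12
f 10 12 11
f 12 9 13
f 12 13 11
f 13 9 14
f 13 14 11
f 14 9 15
f 14 15 11
f 15 9 16
f 15 16 11
f 16 9 17
f 16 17 11
f 17 9 18
f 17 18 11
f 18 9 19
f 18 19 11
f 19 9 20
f 19 20 11
f 20 9 21
f 20 21 11
f 21 9 22
f 21 22 11
f 22 9 23
f 22 23 11
f 23 9 24
f 23 24 11
f 24 9 25
f 24 25 11
f 25 9 26
f 25 26 11
f 26 9 10
f 26 10 11
f 28 27 30
f 28 30 29
f 30 27 31
f 30 31 29
f 31 27 32
f 31 32 29
f 32 27 33
f 32 33 29
f 33 27 34
f 33 34 29
f 34 27 35
f 34 35 29
f 35 27 36
f 35 36 29
f 36 27 37
f 36 37 29
f 37 27 38
f 37 38 29
f 38 27 39
f 38 39 29
f 39 27 40
f 39 40 29
f 40 27 41
f 40 41 29
f 41 27 28
f 41 28 29



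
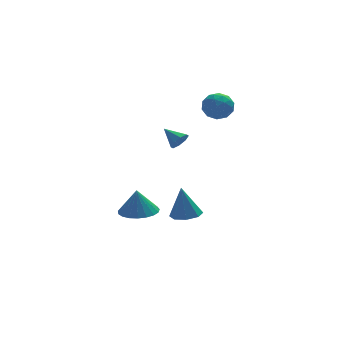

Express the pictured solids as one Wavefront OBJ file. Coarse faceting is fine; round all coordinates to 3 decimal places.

v -3.626 -2.752 -1.812
v -2.737 -3.376 -1.718
v -3.694 -2.628 -0.328
v -2.558 -2.961 -1.745
v -2.564 -2.509 -1.783
v -2.753 -2.1 -1.826
v -3.093 -1.803 -1.867
v -3.525 -1.67 -1.898
v -3.975 -1.725 -1.914
v -4.364 -1.957 -1.913
v -4.626 -2.327 -1.894
v -4.714 -2.77 -1.861
v -4.615 -3.21 -1.819
v -4.344 -3.571 -1.776
v -3.949 -3.791 -1.739
v -3.498 -3.831 -1.715
v -3.069 -3.684 -1.708
v -0.331 -0.275 -3.983
v 0.469 0.179 -3.973
v -0.529 0.035 -2.057
v -0.079 0.602 -4.098
v -0.775 0.511 -4.155
v -1.211 -0.04 -4.111
v -1.131 -0.729 -3.992
v -0.582 -1.153 -3.867
v 0.114 -1.062 -3.81
v 0.549 -0.511 -3.854
v 1.173 0.952 4.083
v 2.051 0.731 4.318
v 1.049 -0.351 3.322
v 1.927 -0.572 3.557
v 1.259 -0.554 4.211
v 1.336 0.251 4.682
v 1.764 0.129 2.958
v 1.841 0.934 3.429
v 2.417 0.223 3.622
v 2.105 -0.2 4.397
v 0.995 0.58 3.243
v 0.683 0.157 4.018
v 1.623 0.956 4.267
v 1.477 -0.576 3.373
v 1.084 -0.566 3.757
v 1.601 -0.695 3.895
v 1.202 0.674 4.481
v 1.719 0.544 4.619
v 1.253 -0.212 4.556
v 1.381 -0.164 3.021
v 1.898 -0.294 3.159
v 1.499 1.075 3.745
v 2.016 0.946 3.883
v 1.847 0.592 3.084
v 2.354 0.527 3.996
v 2.281 -0.239 3.549
v 2.186 0.174 3.197
v 2.231 0.647 3.474
v 2.171 0.279 4.452
v 2.098 -0.487 4.004
v 1.705 -0.477 4.389
v 1.75 -0.003 4.665
v 2.386 -0.02 4.043
v 1.002 0.867 3.636
v 0.929 0.101 3.188
v 1.35 0.383 2.975
v 1.395 0.857 3.251
v 0.819 0.619 4.091
v 0.746 -0.147 3.644
v 0.869 -0.267 4.166
v 0.914 0.206 4.443
v 0.714 0.4 3.597
v -0.426 0.648 1.194
v -0.083 0.522 1.732
v -1.054 1.552 1.806
v 0.133 0.866 1.444
v 0.021 1.082 1.01
v -0.352 1.044 0.684
v -0.769 0.773 0.656
v -0.985 0.429 0.944
v -0.873 0.213 1.378
v -0.5 0.251 1.704
f 2 1 4
f 2 4 3
f 4 1 5
f 4 5 3
f 5 1 6
f 5 6 3
f 6 1 7
f 6 7 3
f 7 1 8
f 7 8 3
f 8 1 9
f 8 9 3
f 9 1 10
f 9 10 3
f 10 1 11
f 10 11 3
f 11 1 12
f 11 12 3
f 12 1 13
f 12 13 3
f 13 1 14
f 13 14 3
f 14 1 15
f 14 15 3
f 15 1 16
f 15 16 3
f 16 1 17
f 16 17 3
f 17 1 2
f 17 2 3
f 19 18 21
f 19 21 20
f 21 18 22
f 21 22 20
f 22 18 23
f 22 23 20
f 23 18 24
f 23 24 20
f 24 18 25
f 24 25 20
f 25 18 26
f 25 26 20
f 26 18 27
f 26 27 20
f 27 18 19
f 27 19 20
f 28 65 44
f 65 39 68
f 44 68 33
f 65 68 44
f 28 44 40
f 44 33 45
f 40 45 29
f 44 45 40
f 28 40 49
f 40 29 50
f 49 50 35
f 40 50 49
f 28 49 61
f 49 35 64
f 61 64 38
f 49 64 61
f 28 61 65
f 61 38 69
f 65 69 39
f 61 69 65
f 29 45 56
f 45 33 59
f 56 59 37
f 45 59 56
f 33 68 46
f 68 39 67
f 46 67 32
f 68 67 46
f 39 69 66
f 69 38 62
f 66 62 30
f 69 62 66
f 38 64 63
f 64 35 51
f 63 51 34
f 64 51 63
f 35 50 55
f 50 29 52
f 55 52 36
f 50 52 55
f 31 57 43
f 57 37 58
f 43 58 32
f 57 58 43
f 31 43 41
f 43 32 42
f 41 42 30
f 43 42 41
f 31 41 48
f 41 30 47
f 48 47 34
f 41 47 48
f 31 48 53
f 48 34 54
f 53 54 36
f 48 54 53
f 31 53 57
f 53 36 60
f 57 60 37
f 53 60 57
f 32 58 46
f 58 37 59
f 46 59 33
f 58 59 46
f 30 42 66
f 42 32 67
f 66 67 39
f 42 67 66
f 34 47 63
f 47 30 62
f 63 62 38
f 47 62 63
f 36 54 55
f 54 34 51
f 55 51 35
f 54 51 55
f 37 60 56
f 60 36 52
f 56 52 29
f 60 52 56
f 71 70 73
f 71 73 72
f 73 70 74
f 73 74 72
f 74 70 75
f 74 75 72
f 75 70 76
f 75 76 72
f 76 70 77
f 76 77 72
f 77 70 78
f 77 78 72
f 78 70 79
f 78 79 72
f 79 70 71
f 79 71 72



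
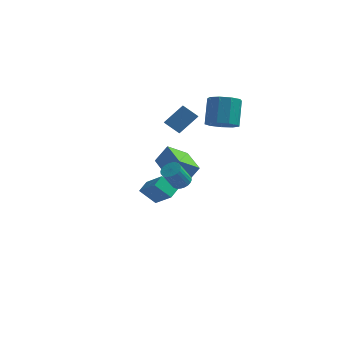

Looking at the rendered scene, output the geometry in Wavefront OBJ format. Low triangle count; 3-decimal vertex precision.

v -0.147 3.463 -5.132
v -1.132 3.301 -4.136
v 0.057 4.325 -4.79
v -0.927 4.164 -3.794
v 1.047 2.756 -4.066
v 0.063 2.595 -3.07
v 1.252 3.619 -3.724
v 0.267 3.457 -2.728
v 3.212 -2.634 0.496
v 3.536 -3.151 0.339
v 3.092 -3.803 1.567
v 2.768 -3.286 1.724
v 3.705 -3.026 0.466
v 3.26 -3.678 1.695
v 3.799 -2.841 0.598
v 3.354 -3.493 1.827
v 3.803 -2.624 0.715
v 3.358 -3.276 1.943
v 3.717 -2.409 0.798
v 3.273 -3.061 2.026
v 3.555 -2.229 0.835
v 3.11 -2.88 2.063
v 3.34 -2.11 0.82
v 2.896 -2.761 2.049
v 3.106 -2.07 0.757
v 2.662 -2.722 1.985
v 2.888 -2.117 0.653
v 2.444 -2.769 1.881
v 2.72 -2.242 0.525
v 2.275 -2.894 1.754
v 2.626 -2.427 0.393
v 2.181 -3.079 1.622
v 2.622 -2.644 0.277
v 2.177 -3.296 1.505
v 2.707 -2.859 0.194
v 2.263 -3.511 1.422
v 2.87 -3.04 0.157
v 2.425 -3.691 1.385
v 3.084 -3.159 0.171
v 2.64 -3.81 1.4
v 3.318 -3.198 0.235
v 2.874 -3.85 1.463
v 1.319 0.321 3.539
v 2.218 1.152 4.646
v 1.047 1.285 3.037
v 1.946 2.115 4.144
v 2.274 0.225 2.836
v 3.173 1.055 3.943
v 2.002 1.188 2.334
v 2.901 2.019 3.441
v 4.015 3.291 2.269
v 4.598 2.616 2.804
v 4.447 3.753 4.405
v 3.865 4.429 3.871
v 5.013 3.104 2.496
v 4.862 4.242 4.097
v 4.961 3.681 2.082
v 4.811 4.818 3.683
v 4.467 4.074 1.755
v 4.316 5.212 3.357
v 3.761 4.102 1.67
v 3.611 5.239 3.271
v 3.174 3.75 1.864
v 3.024 4.888 3.466
v 2.981 3.183 2.249
v 2.83 4.321 3.85
v 3.272 2.667 2.643
v 3.121 3.805 4.244
v 3.91 2.443 2.862
v 3.76 3.581 4.463
v 1.911 0.6 -0.239
v 0.924 -0.192 0.586
v 2.567 0.935 0.868
v 1.581 0.144 1.693
v 3.099 -1.084 -0.433
v 2.113 -1.875 0.392
v 3.756 -0.748 0.674
v 2.769 -1.54 1.499
f 2 4 1
f 5 2 1
f 1 4 3
f 3 5 1
f 2 8 4
f 6 2 5
f 6 8 2
f 4 8 3
f 7 5 3
f 3 8 7
f 7 6 5
f 8 6 7
f 10 9 13
f 10 13 11
f 11 13 14
f 11 14 12
f 13 9 15
f 13 15 14
f 14 15 16
f 14 16 12
f 15 9 17
f 15 17 16
f 16 17 18
f 16 18 12
f 17 9 19
f 17 19 18
f 18 19 20
f 18 20 12
f 19 9 21
f 19 21 20
f 20 21 22
f 20 22 12
f 21 9 23
f 21 23 22
f 22 23 24
f 22 24 12
f 23 9 25
f 23 25 24
f 24 25 26
f 24 26 12
f 25 9 27
f 25 27 26
f 26 27 28
f 26 28 12
f 27 9 29
f 27 29 28
f 28 29 30
f 28 30 12
f 29 9 31
f 29 31 30
f 30 31 32
f 30 32 12
f 31 9 33
f 31 33 32
f 32 33 34
f 32 34 12
f 33 9 35
f 33 35 34
f 34 35 36
f 34 36 12
f 35 9 37
f 35 37 36
f 36 37 38
f 36 38 12
f 37 9 39
f 37 39 38
f 38 39 40
f 38 40 12
f 39 9 41
f 39 41 40
f 40 41 42
f 40 42 12
f 41 9 10
f 41 10 42
f 42 10 11
f 42 11 12
f 44 46 43
f 47 44 43
f 43 46 45
f 45 47 43
f 44 50 46
f 48 44 47
f 48 50 44
f 46 50 45
f 49 47 45
f 45 50 49
f 49 48 47
f 50 48 49
f 52 51 55
f 52 55 53
f 53 55 56
f 53 56 54
f 55 51 57
f 55 57 56
f 56 57 58
f 56 58 54
f 57 51 59
f 57 59 58
f 58 59 60
f 58 60 54
f 59 51 61
f 59 61 60
f 60 61 62
f 60 62 54
f 61 51 63
f 61 63 62
f 62 63 64
f 62 64 54
f 63 51 65
f 63 65 64
f 64 65 66
f 64 66 54
f 65 51 67
f 65 67 66
f 66 67 68
f 66 68 54
f 67 51 69
f 67 69 68
f 68 69 70
f 68 70 54
f 69 51 52
f 69 52 70
f 70 52 53
f 70 53 54
f 72 74 71
f 75 72 71
f 71 74 73
f 73 75 71
f 72 78 74
f 76 72 75
f 76 78 72
f 74 78 73
f 77 75 73
f 73 78 77
f 77 76 75
f 78 76 77



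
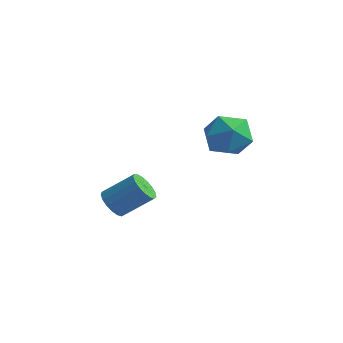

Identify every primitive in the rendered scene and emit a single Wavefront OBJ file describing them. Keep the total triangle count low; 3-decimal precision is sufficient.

v -3.05 1.036 -4.052
v -2.434 0.639 -4.348
v -1.354 1.507 -3.263
v -1.97 1.904 -2.968
v -2.459 0.945 -4.568
v -1.379 1.813 -3.484
v -2.619 1.272 -4.671
v -1.538 2.14 -3.586
v -2.877 1.545 -4.632
v -1.797 2.413 -3.547
v -3.176 1.701 -4.46
v -2.095 2.569 -3.375
v -3.445 1.705 -4.195
v -2.365 2.573 -3.11
v -3.624 1.556 -3.897
v -2.544 2.424 -2.812
v -3.672 1.287 -3.635
v -2.591 2.156 -2.55
v -3.577 0.961 -3.468
v -2.497 1.83 -2.384
v -3.361 0.652 -3.436
v -2.281 1.521 -2.351
v -3.074 0.431 -3.544
v -1.994 1.3 -2.46
v -2.782 0.349 -3.769
v -1.702 1.217 -2.685
v -2.551 0.424 -4.059
v -1.471 1.292 -2.975
v 1.58 3.033 1.717
v 2.49 3.272 1.01
v 1.91 1.168 1.51
v 2.82 1.407 0.803
v 2.883 1.663 1.951
v 2.679 2.816 2.079
v 1.721 1.624 0.441
v 1.517 2.777 0.569
v 2.578 2.402 0.221
v 3.296 2.425 1.155
v 1.104 2.015 1.365
v 1.822 2.038 2.299
f 2 1 5
f 2 5 3
f 3 5 6
f 3 6 4
f 5 1 7
f 5 7 6
f 6 7 8
f 6 8 4
f 7 1 9
f 7 9 8
f 8 9 10
f 8 10 4
f 9 1 11
f 9 11 10
f 10 11 12
f 10 12 4
f 11 1 13
f 11 13 12
f 12 13 14
f 12 14 4
f 13 1 15
f 13 15 14
f 14 15 16
f 14 16 4
f 15 1 17
f 15 17 16
f 16 17 18
f 16 18 4
f 17 1 19
f 17 19 18
f 18 19 20
f 18 20 4
f 19 1 21
f 19 21 20
f 20 21 22
f 20 22 4
f 21 1 23
f 21 23 22
f 22 23 24
f 22 24 4
f 23 1 25
f 23 25 24
f 24 25 26
f 24 26 4
f 25 1 27
f 25 27 26
f 26 27 28
f 26 28 4
f 27 1 2
f 27 2 28
f 28 2 3
f 28 3 4
f 29 40 34
f 29 34 30
f 29 30 36
f 29 36 39
f 29 39 40
f 30 34 38
f 34 40 33
f 40 39 31
f 39 36 35
f 36 30 37
f 32 38 33
f 32 33 31
f 32 31 35
f 32 35 37
f 32 37 38
f 33 38 34
f 31 33 40
f 35 31 39
f 37 35 36
f 38 37 30



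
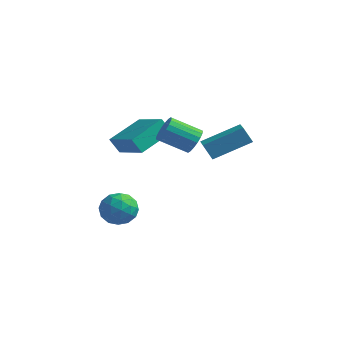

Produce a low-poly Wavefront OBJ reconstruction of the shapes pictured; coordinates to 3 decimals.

v -0.03 -0.136 2.019
v -0.452 -0.195 2.731
v 1.143 1.07 2.812
v 0.721 1.011 3.525
v 0.539 -0.871 2.295
v 0.117 -0.93 3.008
v 1.712 0.335 3.089
v 1.29 0.276 3.801
v -3.729 -1.254 1.639
v -4.13 -1.404 2.35
v -3.314 0.377 2.218
v -3.715 0.227 2.929
v -2.185 -1.907 2.371
v -2.586 -2.057 3.082
v -1.77 -0.276 2.95
v -2.171 -0.426 3.661
v -4.003 -1.824 -1.763
v -3.501 -1.172 -1.442
v -3.139 -2.788 -1.158
v -2.637 -2.136 -0.837
v -3.452 -2.263 -0.52
v -3.985 -1.667 -0.894
v -2.655 -2.293 -1.706
v -3.188 -1.697 -2.08
v -2.667 -1.462 -1.407
v -3.16 -1.443 -0.674
v -3.48 -2.517 -1.926
v -3.973 -2.498 -1.193
v -3.828 -1.413 -1.656
v -2.812 -2.547 -0.944
v -3.291 -2.621 -0.758
v -2.996 -2.238 -0.569
v -4.113 -1.704 -1.334
v -3.817 -1.321 -1.145
v -3.789 -1.962 -0.603
v -2.823 -2.639 -1.455
v -2.527 -2.256 -1.266
v -3.644 -1.722 -2.031
v -3.349 -1.339 -1.842
v -2.851 -1.998 -1.997
v -3.043 -1.201 -1.446
v -2.535 -1.768 -1.09
v -2.545 -1.86 -1.601
v -2.859 -1.509 -1.821
v -3.332 -1.19 -1.016
v -2.824 -1.756 -0.66
v -3.303 -1.831 -0.474
v -3.617 -1.481 -0.693
v -2.842 -1.36 -0.995
v -3.816 -2.204 -1.94
v -3.308 -2.77 -1.584
v -3.023 -2.479 -1.907
v -3.337 -2.129 -2.126
v -4.105 -2.192 -1.51
v -3.597 -2.759 -1.154
v -3.781 -2.451 -0.779
v -4.095 -2.1 -0.999
v -3.798 -2.6 -1.605
v 0.114 -1.552 3.522
v 0.5 -2.003 3.763
v -0.609 -2.578 4.459
v -0.994 -2.128 4.218
v 0.515 -1.796 3.958
v -0.594 -2.371 4.654
v 0.45 -1.54 4.066
v -0.658 -2.116 4.763
v 0.319 -1.287 4.067
v -0.789 -1.863 4.764
v 0.148 -1.087 3.96
v -0.96 -1.662 4.656
v -0.03 -0.978 3.766
v -1.139 -1.554 4.462
v -0.18 -0.984 3.523
v -1.288 -1.559 4.22
v -0.271 -1.102 3.281
v -1.38 -1.677 3.977
v -0.286 -1.309 3.086
v -1.395 -1.884 3.782
v -0.222 -1.564 2.977
v -1.33 -2.14 3.674
v -0.091 -1.817 2.976
v -1.199 -2.393 3.673
v 0.08 -2.018 3.084
v -1.028 -2.593 3.78
v 0.259 -2.126 3.278
v -0.85 -2.702 3.974
v 0.408 -2.121 3.52
v -0.7 -2.696 4.217
f 2 4 1
f 5 2 1
f 1 4 3
f 3 5 1
f 2 8 4
f 6 2 5
f 6 8 2
f 4 8 3
f 7 5 3
f 3 8 7
f 7 6 5
f 8 6 7
f 10 12 9
f 13 10 9
f 9 12 11
f 11 13 9
f 10 16 12
f 14 10 13
f 14 16 10
f 12 16 11
f 15 13 11
f 11 16 15
f 15 14 13
f 16 14 15
f 17 54 33
f 54 28 57
f 33 57 22
f 54 57 33
f 17 33 29
f 33 22 34
f 29 34 18
f 33 34 29
f 17 29 38
f 29 18 39
f 38 39 24
f 29 39 38
f 17 38 50
f 38 24 53
f 50 53 27
f 38 53 50
f 17 50 54
f 50 27 58
f 54 58 28
f 50 58 54
f 18 34 45
f 34 22 48
f 45 48 26
f 34 48 45
f 22 57 35
f 57 28 56
f 35 56 21
f 57 56 35
f 28 58 55
f 58 27 51
f 55 51 19
f 58 51 55
f 27 53 52
f 53 24 40
f 52 40 23
f 53 40 52
f 24 39 44
f 39 18 41
f 44 41 25
f 39 41 44
f 20 46 32
f 46 26 47
f 32 47 21
f 46 47 32
f 20 32 30
f 32 21 31
f 30 31 19
f 32 31 30
f 20 30 37
f 30 19 36
f 37 36 23
f 30 36 37
f 20 37 42
f 37 23 43
f 42 43 25
f 37 43 42
f 20 42 46
f 42 25 49
f 46 49 26
f 42 49 46
f 21 47 35
f 47 26 48
f 35 48 22
f 47 48 35
f 19 31 55
f 31 21 56
f 55 56 28
f 31 56 55
f 23 36 52
f 36 19 51
f 52 51 27
f 36 51 52
f 25 43 44
f 43 23 40
f 44 40 24
f 43 40 44
f 26 49 45
f 49 25 41
f 45 41 18
f 49 41 45
f 60 59 63
f 60 63 61
f 61 63 64
f 61 64 62
f 63 59 65
f 63 65 64
f 64 65 66
f 64 66 62
f 65 59 67
f 65 67 66
f 66 67 68
f 66 68 62
f 67 59 69
f 67 69 68
f 68 69 70
f 68 70 62
f 69 59 71
f 69 71 70
f 70 71 72
f 70 72 62
f 71 59 73
f 71 73 72
f 72 73 74
f 72 74 62
f 73 59 75
f 73 75 74
f 74 75 76
f 74 76 62
f 75 59 77
f 75 77 76
f 76 77 78
f 76 78 62
f 77 59 79
f 77 79 78
f 78 79 80
f 78 80 62
f 79 59 81
f 79 81 80
f 80 81 82
f 80 82 62
f 81 59 83
f 81 83 82
f 82 83 84
f 82 84 62
f 83 59 85
f 83 85 84
f 84 85 86
f 84 86 62
f 85 59 87
f 85 87 86
f 86 87 88
f 86 88 62
f 87 59 60
f 87 60 88
f 88 60 61
f 88 61 62



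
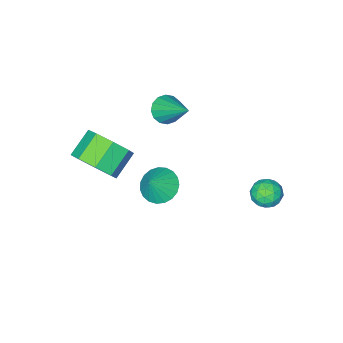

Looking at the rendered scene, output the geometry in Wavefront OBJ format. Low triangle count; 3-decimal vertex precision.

v 1.836 1.231 2.255
v 2.471 1.382 1.743
v 2.484 1.389 3.105
v 2.337 1.697 1.786
v 2.117 1.932 1.911
v 1.848 2.046 2.095
v 1.577 2.018 2.307
v 1.351 1.855 2.51
v 1.209 1.584 2.669
v 1.174 1.252 2.757
v 1.255 0.916 2.757
v 1.436 0.635 2.671
v 1.686 0.457 2.514
v 1.961 0.413 2.311
v 2.216 0.51 2.099
v 2.404 0.732 1.914
v 2.494 1.041 1.788
v -0.957 -1.924 2.835
v -0.697 -1.525 2.323
v -0.863 -0.356 4.105
v -1.056 -1.485 2.3
v -1.389 -1.562 2.42
v -1.606 -1.737 2.652
v -1.65 -1.961 2.933
v -1.507 -2.176 3.188
v -1.218 -2.323 3.348
v -0.858 -2.364 3.371
v -0.526 -2.286 3.251
v -0.308 -2.112 3.019
v -0.265 -1.887 2.738
v -0.408 -1.672 2.483
v -2.155 3.484 0.013
v -1.683 2.948 0.008
v -2.637 3.052 0.972
v -2.165 2.516 0.967
v -1.948 3.182 1.11
v -1.65 3.449 0.517
v -2.67 2.551 0.463
v -2.372 2.818 -0.13
v -2.001 2.371 0.287
v -1.555 2.761 0.687
v -2.765 3.239 0.293
v -2.319 3.629 0.693
v -1.877 3.254 -0.074
v -2.443 2.746 1.054
v -2.316 3.138 1.137
v -2.038 2.822 1.135
v -1.857 3.548 0.226
v -1.58 3.233 0.223
v -1.735 3.371 0.87
v -2.74 2.767 0.757
v -2.463 2.452 0.754
v -2.282 3.178 -0.155
v -2.004 2.862 -0.157
v -2.585 2.629 0.11
v -1.786 2.599 0.087
v -2.069 2.346 0.651
v -2.366 2.366 0.354
v -2.191 2.523 0.006
v -1.524 2.829 0.322
v -1.807 2.575 0.886
v -1.679 2.966 0.97
v -1.504 3.123 0.622
v -1.711 2.49 0.486
v -2.513 3.425 0.094
v -2.796 3.171 0.658
v -2.816 2.877 0.358
v -2.641 3.034 0.01
v -2.251 3.654 0.329
v -2.534 3.401 0.893
v -2.129 3.477 0.974
v -1.954 3.634 0.626
v -2.609 3.51 0.494
v 3.187 -1.251 2.263
v 3.796 -1.366 3.111
v 2.721 -1.644 3.845
v 2.113 -1.529 2.997
v 3.537 -0.611 3.018
v 2.463 -0.889 3.752
v 3.074 -0.231 2.483
v 1.999 -0.508 3.217
v 2.677 -0.448 1.819
v 1.602 -0.726 2.553
v 2.579 -1.136 1.415
v 1.504 -1.414 2.149
v 2.837 -1.891 1.508
v 1.763 -2.169 2.242
v 3.301 -2.272 2.043
v 2.226 -2.549 2.777
v 3.698 -2.054 2.707
v 2.623 -2.332 3.441
f 2 1 4
f 2 4 3
f 4 1 5
f 4 5 3
f 5 1 6
f 5 6 3
f 6 1 7
f 6 7 3
f 7 1 8
f 7 8 3
f 8 1 9
f 8 9 3
f 9 1 10
f 9 10 3
f 10 1 11
f 10 11 3
f 11 1 12
f 11 12 3
f 12 1 13
f 12 13 3
f 13 1 14
f 13 14 3
f 14 1 15
f 14 15 3
f 15 1 16
f 15 16 3
f 16 1 17
f 16 17 3
f 17 1 2
f 17 2 3
f 19 18 21
f 19 21 20
f 21 18 22
f 21 22 20
f 22 18 23
f 22 23 20
f 23 18 24
f 23 24 20
f 24 18 25
f 24 25 20
f 25 18 26
f 25 26 20
f 26 18 27
f 26 27 20
f 27 18 28
f 27 28 20
f 28 18 29
f 28 29 20
f 29 18 30
f 29 30 20
f 30 18 31
f 30 31 20
f 31 18 19
f 31 19 20
f 32 69 48
f 69 43 72
f 48 72 37
f 69 72 48
f 32 48 44
f 48 37 49
f 44 49 33
f 48 49 44
f 32 44 53
f 44 33 54
f 53 54 39
f 44 54 53
f 32 53 65
f 53 39 68
f 65 68 42
f 53 68 65
f 32 65 69
f 65 42 73
f 69 73 43
f 65 73 69
f 33 49 60
f 49 37 63
f 60 63 41
f 49 63 60
f 37 72 50
f 72 43 71
f 50 71 36
f 72 71 50
f 43 73 70
f 73 42 66
f 70 66 34
f 73 66 70
f 42 68 67
f 68 39 55
f 67 55 38
f 68 55 67
f 39 54 59
f 54 33 56
f 59 56 40
f 54 56 59
f 35 61 47
f 61 41 62
f 47 62 36
f 61 62 47
f 35 47 45
f 47 36 46
f 45 46 34
f 47 46 45
f 35 45 52
f 45 34 51
f 52 51 38
f 45 51 52
f 35 52 57
f 52 38 58
f 57 58 40
f 52 58 57
f 35 57 61
f 57 40 64
f 61 64 41
f 57 64 61
f 36 62 50
f 62 41 63
f 50 63 37
f 62 63 50
f 34 46 70
f 46 36 71
f 70 71 43
f 46 71 70
f 38 51 67
f 51 34 66
f 67 66 42
f 51 66 67
f 40 58 59
f 58 38 55
f 59 55 39
f 58 55 59
f 41 64 60
f 64 40 56
f 60 56 33
f 64 56 60
f 75 74 78
f 75 78 76
f 76 78 79
f 76 79 77
f 78 74 80
f 78 80 79
f 79 80 81
f 79 81 77
f 80 74 82
f 80 82 81
f 81 82 83
f 81 83 77
f 82 74 84
f 82 84 83
f 83 84 85
f 83 85 77
f 84 74 86
f 84 86 85
f 85 86 87
f 85 87 77
f 86 74 88
f 86 88 87
f 87 88 89
f 87 89 77
f 88 74 90
f 88 90 89
f 89 90 91
f 89 91 77
f 90 74 75
f 90 75 91
f 91 75 76
f 91 76 77



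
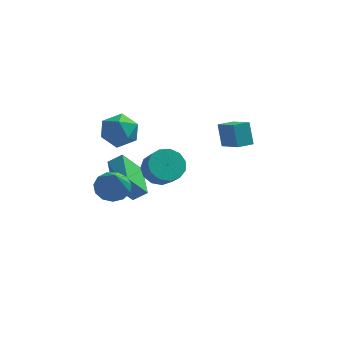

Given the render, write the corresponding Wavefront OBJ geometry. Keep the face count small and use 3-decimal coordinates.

v -3.241 -3.166 1.152
v -2.638 -3.759 0.699
v -2.979 -4.194 2.848
v -2.336 -3.356 0.896
v -2.321 -2.893 1.175
v -2.599 -2.516 1.447
v -3.08 -2.346 1.625
v -3.613 -2.436 1.653
v -4.028 -2.757 1.522
v -4.193 -3.209 1.274
v -4.056 -3.647 0.987
v -3.66 -3.932 0.753
v -3.132 -3.974 0.645
v -4.168 0.45 3.453
v -3.217 1.032 3.668
v -3.343 -0.372 2.032
v -2.392 0.21 2.247
v -2.739 -0.597 2.967
v -3.249 -0.089 3.845
v -3.311 0.749 1.855
v -3.821 1.257 2.733
v -2.687 1.217 2.681
v -2.334 0.385 3.368
v -4.226 0.275 2.332
v -3.873 -0.557 3.019
v -3.817 1.171 -2.225
v -3.025 1.269 -1.655
v -4.313 3.214 -1.885
v -3.521 3.312 -1.315
v -2.799 1.668 -3.725
v -2.007 1.766 -3.155
v -3.295 3.711 -3.385
v -2.503 3.809 -2.815
v 2.903 -2.03 3.719
v 2.643 -1.402 4.886
v 2.055 -0.996 2.974
v 1.796 -0.368 4.141
v 3.664 -1.492 3.599
v 3.405 -0.864 4.766
v 2.817 -0.458 2.854
v 2.557 0.17 4.021
v -1.184 -0.112 0.309
v -0.507 -0.512 -0.355
v -0.038 -1.249 0.567
v -0.716 -0.848 1.231
v -0.249 -0.05 -0.117
v 0.22 -0.787 0.805
v -0.288 0.392 0.256
v 0.181 -0.344 1.178
v -0.611 0.675 0.646
v -0.143 -0.062 1.568
v -1.117 0.708 0.929
v -0.648 -0.029 1.852
v -1.644 0.481 1.015
v -1.175 -0.256 1.938
v -2.025 0.065 0.877
v -1.556 -0.672 1.799
v -2.139 -0.406 0.559
v -1.671 -1.143 1.481
v -1.95 -0.784 0.161
v -1.482 -1.521 1.083
v -1.518 -0.948 -0.19
v -1.05 -1.685 0.732
v -0.98 -0.847 -0.383
v -0.511 -1.584 0.54
f 2 1 4
f 2 4 3
f 4 1 5
f 4 5 3
f 5 1 6
f 5 6 3
f 6 1 7
f 6 7 3
f 7 1 8
f 7 8 3
f 8 1 9
f 8 9 3
f 9 1 10
f 9 10 3
f 10 1 11
f 10 11 3
f 11 1 12
f 11 12 3
f 12 1 13
f 12 13 3
f 13 1 2
f 13 2 3
f 14 25 19
f 14 19 15
f 14 15 21
f 14 21 24
f 14 24 25
f 15 19 23
f 19 25 18
f 25 24 16
f 24 21 20
f 21 15 22
f 17 23 18
f 17 18 16
f 17 16 20
f 17 20 22
f 17 22 23
f 18 23 19
f 16 18 25
f 20 16 24
f 22 20 21
f 23 22 15
f 27 29 26
f 30 27 26
f 26 29 28
f 28 30 26
f 27 33 29
f 31 27 30
f 31 33 27
f 29 33 28
f 32 30 28
f 28 33 32
f 32 31 30
f 33 31 32
f 35 37 34
f 38 35 34
f 34 37 36
f 36 38 34
f 35 41 37
f 39 35 38
f 39 41 35
f 37 41 36
f 40 38 36
f 36 41 40
f 40 39 38
f 41 39 40
f 43 42 46
f 43 46 44
f 44 46 47
f 44 47 45
f 46 42 48
f 46 48 47
f 47 48 49
f 47 49 45
f 48 42 50
f 48 50 49
f 49 50 51
f 49 51 45
f 50 42 52
f 50 52 51
f 51 52 53
f 51 53 45
f 52 42 54
f 52 54 53
f 53 54 55
f 53 55 45
f 54 42 56
f 54 56 55
f 55 56 57
f 55 57 45
f 56 42 58
f 56 58 57
f 57 58 59
f 57 59 45
f 58 42 60
f 58 60 59
f 59 60 61
f 59 61 45
f 60 42 62
f 60 62 61
f 61 62 63
f 61 63 45
f 62 42 64
f 62 64 63
f 63 64 65
f 63 65 45
f 64 42 43
f 64 43 65
f 65 43 44
f 65 44 45



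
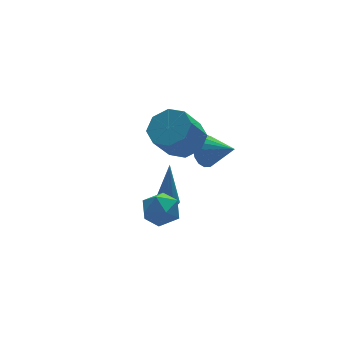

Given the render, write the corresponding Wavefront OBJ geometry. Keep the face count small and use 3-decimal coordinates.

v 1.812 0.797 -0.1
v 2.269 1.357 0.307
v 2.588 -0.317 0.56
v 1.963 1.289 0.551
v 1.623 1.108 0.646
v 1.325 0.855 0.57
v 1.14 0.59 0.34
v 1.108 0.372 0.01
v 1.237 0.251 -0.346
v 1.498 0.255 -0.645
v 1.831 0.384 -0.82
v 2.16 0.607 -0.829
v 2.409 0.874 -0.672
v 2.521 1.123 -0.384
v 2.47 1.297 -0.03
v 1.019 1.184 0.603
v 1.8 1.393 1.209
v 0.922 0.984 2.482
v 0.141 0.776 1.877
v 1.345 2.006 1.091
v 0.466 1.598 2.365
v 0.699 2.138 0.688
v -0.18 1.73 1.961
v 0.24 1.711 0.235
v -0.638 1.303 1.508
v 0.238 0.976 -0.002
v -0.64 0.567 1.271
v 0.694 0.362 0.115
v -0.185 -0.046 1.389
v 1.34 0.23 0.519
v 0.461 -0.178 1.792
v 1.798 0.657 0.972
v 0.92 0.249 2.245
v 0.753 2.435 -4.27
v 1.087 2.815 -4.458
v 1.127 3.045 -2.37
v 0.811 2.942 -4.444
v 0.516 2.908 -4.375
v 0.297 2.724 -4.273
v 0.222 2.448 -4.169
v 0.316 2.168 -4.098
v 0.548 1.972 -4.081
v 0.846 1.923 -4.123
v 1.113 2.037 -4.213
v 1.267 2.277 -4.32
v 1.257 2.567 -4.412
v -1.087 0.638 -2.253
v -0.188 0.636 -2.034
v -0.912 -0.656 -2.986
v -0.013 -0.658 -2.767
v -0.649 -0.787 -2.108
v -0.757 0.013 -1.655
v -0.343 -0.033 -3.365
v -0.451 0.767 -2.912
v 0.272 0.221 -2.722
v 0.083 -0.244 -1.945
v -1.183 0.224 -3.075
v -1.372 -0.241 -2.298
f 2 1 4
f 2 4 3
f 4 1 5
f 4 5 3
f 5 1 6
f 5 6 3
f 6 1 7
f 6 7 3
f 7 1 8
f 7 8 3
f 8 1 9
f 8 9 3
f 9 1 10
f 9 10 3
f 10 1 11
f 10 11 3
f 11 1 12
f 11 12 3
f 12 1 13
f 12 13 3
f 13 1 14
f 13 14 3
f 14 1 15
f 14 15 3
f 15 1 2
f 15 2 3
f 17 16 20
f 17 20 18
f 18 20 21
f 18 21 19
f 20 16 22
f 20 22 21
f 21 22 23
f 21 23 19
f 22 16 24
f 22 24 23
f 23 24 25
f 23 25 19
f 24 16 26
f 24 26 25
f 25 26 27
f 25 27 19
f 26 16 28
f 26 28 27
f 27 28 29
f 27 29 19
f 28 16 30
f 28 30 29
f 29 30 31
f 29 31 19
f 30 16 32
f 30 32 31
f 31 32 33
f 31 33 19
f 32 16 17
f 32 17 33
f 33 17 18
f 33 18 19
f 35 34 37
f 35 37 36
f 37 34 38
f 37 38 36
f 38 34 39
f 38 39 36
f 39 34 40
f 39 40 36
f 40 34 41
f 40 41 36
f 41 34 42
f 41 42 36
f 42 34 43
f 42 43 36
f 43 34 44
f 43 44 36
f 44 34 45
f 44 45 36
f 45 34 46
f 45 46 36
f 46 34 35
f 46 35 36
f 47 58 52
f 47 52 48
f 47 48 54
f 47 54 57
f 47 57 58
f 48 52 56
f 52 58 51
f 58 57 49
f 57 54 53
f 54 48 55
f 50 56 51
f 50 51 49
f 50 49 53
f 50 53 55
f 50 55 56
f 51 56 52
f 49 51 58
f 53 49 57
f 55 53 54
f 56 55 48



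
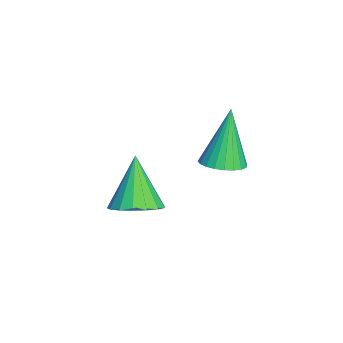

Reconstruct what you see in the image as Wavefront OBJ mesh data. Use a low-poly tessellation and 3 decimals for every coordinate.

v 1 -0.943 -1.476
v 1.725 -1.033 -1.022
v -0 -0.977 0.116
v 1.674 -0.625 -1.046
v 1.468 -0.29 -1.168
v 1.155 -0.105 -1.361
v 0.807 -0.112 -1.58
v 0.503 -0.309 -1.775
v 0.313 -0.652 -1.902
v 0.28 -1.061 -1.931
v 0.413 -1.443 -1.856
v 0.68 -1.711 -1.693
v 1.02 -1.803 -1.481
v 1.356 -1.698 -1.268
v 1.611 -1.42 -1.102
v 1.649 1.549 1.025
v 2.269 1.849 1.195
v 1.011 1.791 2.915
v 2.122 2.07 1.117
v 1.903 2.212 1.025
v 1.645 2.253 0.933
v 1.387 2.187 0.855
v 1.17 2.024 0.802
v 1.025 1.788 0.784
v 0.975 1.516 0.802
v 1.028 1.249 0.854
v 1.175 1.028 0.932
v 1.395 0.886 1.024
v 1.653 0.845 1.116
v 1.91 0.911 1.194
v 2.128 1.074 1.247
v 2.272 1.31 1.265
v 2.322 1.582 1.247
f 2 1 4
f 2 4 3
f 4 1 5
f 4 5 3
f 5 1 6
f 5 6 3
f 6 1 7
f 6 7 3
f 7 1 8
f 7 8 3
f 8 1 9
f 8 9 3
f 9 1 10
f 9 10 3
f 10 1 11
f 10 11 3
f 11 1 12
f 11 12 3
f 12 1 13
f 12 13 3
f 13 1 14
f 13 14 3
f 14 1 15
f 14 15 3
f 15 1 2
f 15 2 3
f 17 16 19
f 17 19 18
f 19 16 20
f 19 20 18
f 20 16 21
f 20 21 18
f 21 16 22
f 21 22 18
f 22 16 23
f 22 23 18
f 23 16 24
f 23 24 18
f 24 16 25
f 24 25 18
f 25 16 26
f 25 26 18
f 26 16 27
f 26 27 18
f 27 16 28
f 27 28 18
f 28 16 29
f 28 29 18
f 29 16 30
f 29 30 18
f 30 16 31
f 30 31 18
f 31 16 32
f 31 32 18
f 32 16 33
f 32 33 18
f 33 16 17
f 33 17 18



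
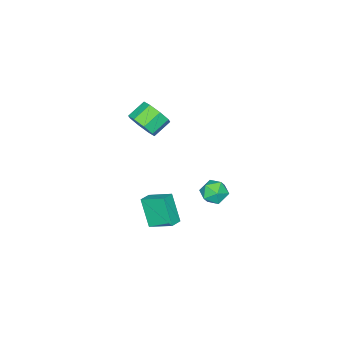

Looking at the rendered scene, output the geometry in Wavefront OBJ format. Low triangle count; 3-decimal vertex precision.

v -1.302 -0.085 2.447
v -0.809 -0.18 3.277
v -1.845 0.09 3.923
v -2.338 0.185 3.093
v -0.792 0.514 3.015
v -1.828 0.784 3.66
v -1.074 0.857 2.42
v -2.109 1.127 3.065
v -1.489 0.649 1.841
v -2.525 0.919 2.486
v -1.795 0.01 1.617
v -2.831 0.28 2.263
v -1.812 -0.684 1.88
v -2.848 -0.414 2.525
v -1.531 -1.027 2.475
v -2.566 -0.757 3.12
v -1.115 -0.819 3.054
v -2.151 -0.549 3.699
v -3.256 3.952 -2.998
v -2.455 4.231 -2.75
v -3.285 3.049 -1.89
v -2.484 3.328 -1.642
v -3.18 3.867 -1.573
v -3.162 4.425 -2.258
v -2.578 2.855 -2.382
v -2.56 3.413 -3.067
v -2.036 3.553 -2.37
v -2.408 4.178 -1.87
v -3.332 3.102 -2.77
v -3.704 3.727 -2.27
v -1.136 1.067 -5.118
v -1.511 0.214 -3.463
v -1.41 2.447 -4.469
v -1.785 1.594 -2.813
v -0.335 1.126 -4.907
v -0.71 0.273 -3.251
v -0.609 2.506 -4.257
v -0.984 1.653 -2.602
f 2 1 5
f 2 5 3
f 3 5 6
f 3 6 4
f 5 1 7
f 5 7 6
f 6 7 8
f 6 8 4
f 7 1 9
f 7 9 8
f 8 9 10
f 8 10 4
f 9 1 11
f 9 11 10
f 10 11 12
f 10 12 4
f 11 1 13
f 11 13 12
f 12 13 14
f 12 14 4
f 13 1 15
f 13 15 14
f 14 15 16
f 14 16 4
f 15 1 17
f 15 17 16
f 16 17 18
f 16 18 4
f 17 1 2
f 17 2 18
f 18 2 3
f 18 3 4
f 19 30 24
f 19 24 20
f 19 20 26
f 19 26 29
f 19 29 30
f 20 24 28
f 24 30 23
f 30 29 21
f 29 26 25
f 26 20 27
f 22 28 23
f 22 23 21
f 22 21 25
f 22 25 27
f 22 27 28
f 23 28 24
f 21 23 30
f 25 21 29
f 27 25 26
f 28 27 20
f 32 34 31
f 35 32 31
f 31 34 33
f 33 35 31
f 32 38 34
f 36 32 35
f 36 38 32
f 34 38 33
f 37 35 33
f 33 38 37
f 37 36 35
f 38 36 37



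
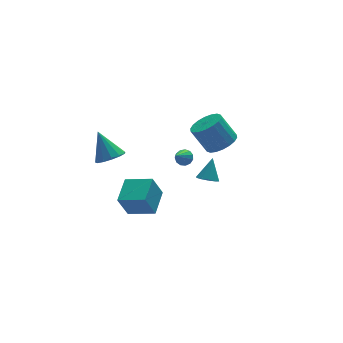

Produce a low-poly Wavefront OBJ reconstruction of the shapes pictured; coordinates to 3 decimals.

v -3.784 -2.49 0.339
v -4.414 -2.529 1.799
v -2.772 -1.182 0.81
v -3.401 -1.22 2.27
v -2.579 -3.6 0.83
v -3.208 -3.638 2.29
v -1.566 -2.291 1.301
v -2.196 -2.33 2.761
v -3.224 1.379 2.179
v -2.299 1.4 2.344
v -3.536 2.481 3.781
v -2.405 1.818 2.036
v -2.771 2.096 1.774
v -3.281 2.147 1.639
v -3.773 1.954 1.677
v -4.09 1.578 1.873
v -4.133 1.139 2.167
v -3.887 0.776 2.464
v -3.43 0.605 2.671
v -2.908 0.679 2.721
v -2.486 0.976 2.6
v 2.547 3.892 -1.643
v 3.027 3.655 -1.371
v 1.633 3.188 -0.637
v 2.968 3.951 -1.219
v 2.775 4.228 -1.201
v 2.509 4.398 -1.323
v 2.256 4.407 -1.547
v 2.095 4.253 -1.801
v 2.078 3.984 -2.005
v 2.21 3.686 -2.094
v 2.448 3.453 -2.04
v 2.719 3.359 -1.859
v 2.934 3.434 -1.61
v 2.088 -0.451 -0.194
v 2.609 -0.918 -0.214
v 2.692 0.171 1.054
v 2.73 -0.573 -0.444
v 2.606 -0.181 -0.58
v 2.284 0.107 -0.568
v 1.887 0.183 -0.413
v 1.567 0.016 -0.174
v 1.445 -0.329 0.056
v 1.569 -0.721 0.192
v 1.891 -1.01 0.18
v 2.288 -1.085 0.025
v 4.343 2.405 0.233
v 5.319 2.409 0.694
v 4.574 3.119 2.268
v 3.597 3.115 1.807
v 5.297 2.842 0.488
v 4.551 3.552 2.061
v 5.085 3.189 0.231
v 4.34 3.899 1.804
v 4.727 3.381 -0.025
v 3.981 4.091 1.548
v 4.292 3.379 -0.23
v 3.547 4.089 1.343
v 3.867 3.184 -0.344
v 3.122 3.894 1.23
v 3.537 2.835 -0.343
v 2.792 3.545 1.23
v 3.366 2.401 -0.228
v 2.621 3.111 1.346
v 3.389 1.968 -0.021
v 2.643 2.678 1.552
v 3.6 1.621 0.236
v 2.855 2.331 1.809
v 3.959 1.429 0.492
v 3.213 2.139 2.065
v 4.393 1.431 0.697
v 3.648 2.141 2.27
v 4.818 1.626 0.81
v 4.073 2.336 2.384
v 5.148 1.975 0.81
v 4.403 2.685 2.383
f 2 4 1
f 5 2 1
f 1 4 3
f 3 5 1
f 2 8 4
f 6 2 5
f 6 8 2
f 4 8 3
f 7 5 3
f 3 8 7
f 7 6 5
f 8 6 7
f 10 9 12
f 10 12 11
f 12 9 13
f 12 13 11
f 13 9 14
f 13 14 11
f 14 9 15
f 14 15 11
f 15 9 16
f 15 16 11
f 16 9 17
f 16 17 11
f 17 9 18
f 17 18 11
f 18 9 19
f 18 19 11
f 19 9 20
f 19 20 11
f 20 9 21
f 20 21 11
f 21 9 10
f 21 10 11
f 23 22 25
f 23 25 24
f 25 22 26
f 25 26 24
f 26 22 27
f 26 27 24
f 27 22 28
f 27 28 24
f 28 22 29
f 28 29 24
f 29 22 30
f 29 30 24
f 30 22 31
f 30 31 24
f 31 22 32
f 31 32 24
f 32 22 33
f 32 33 24
f 33 22 34
f 33 34 24
f 34 22 23
f 34 23 24
f 36 35 38
f 36 38 37
f 38 35 39
f 38 39 37
f 39 35 40
f 39 40 37
f 40 35 41
f 40 41 37
f 41 35 42
f 41 42 37
f 42 35 43
f 42 43 37
f 43 35 44
f 43 44 37
f 44 35 45
f 44 45 37
f 45 35 46
f 45 46 37
f 46 35 36
f 46 36 37
f 48 47 51
f 48 51 49
f 49 51 52
f 49 52 50
f 51 47 53
f 51 53 52
f 52 53 54
f 52 54 50
f 53 47 55
f 53 55 54
f 54 55 56
f 54 56 50
f 55 47 57
f 55 57 56
f 56 57 58
f 56 58 50
f 57 47 59
f 57 59 58
f 58 59 60
f 58 60 50
f 59 47 61
f 59 61 60
f 60 61 62
f 60 62 50
f 61 47 63
f 61 63 62
f 62 63 64
f 62 64 50
f 63 47 65
f 63 65 64
f 64 65 66
f 64 66 50
f 65 47 67
f 65 67 66
f 66 67 68
f 66 68 50
f 67 47 69
f 67 69 68
f 68 69 70
f 68 70 50
f 69 47 71
f 69 71 70
f 70 71 72
f 70 72 50
f 71 47 73
f 71 73 72
f 72 73 74
f 72 74 50
f 73 47 75
f 73 75 74
f 74 75 76
f 74 76 50
f 75 47 48
f 75 48 76
f 76 48 49
f 76 49 50

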